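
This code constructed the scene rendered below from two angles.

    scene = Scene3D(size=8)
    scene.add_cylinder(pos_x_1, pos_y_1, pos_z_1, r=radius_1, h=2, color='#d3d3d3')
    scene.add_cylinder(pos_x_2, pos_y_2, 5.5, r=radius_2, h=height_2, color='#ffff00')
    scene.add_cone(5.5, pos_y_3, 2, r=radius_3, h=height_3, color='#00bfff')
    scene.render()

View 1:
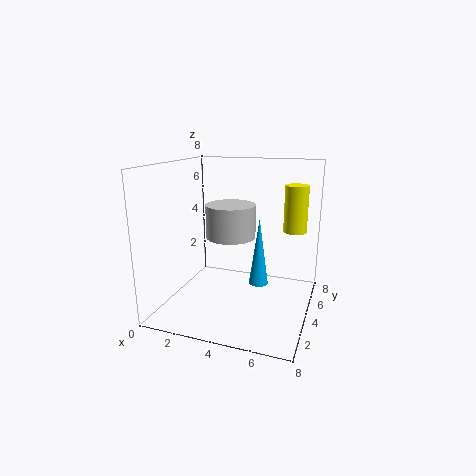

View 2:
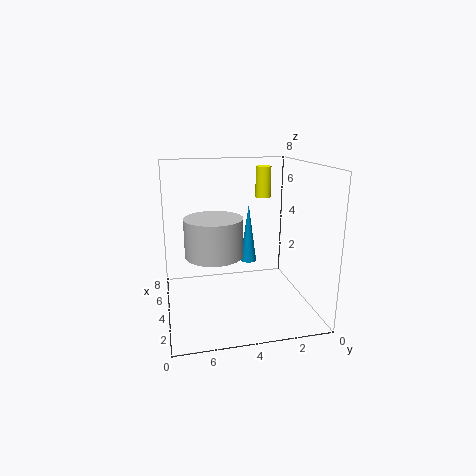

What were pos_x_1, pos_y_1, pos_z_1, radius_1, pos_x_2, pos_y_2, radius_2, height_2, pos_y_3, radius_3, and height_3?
pos_x_1 = 3; pos_y_1 = 5.5; pos_z_1 = 3.5; radius_1 = 1.5; pos_x_2 = 7.5; pos_y_2 = 1.5; radius_2 = 0.5; height_2 = 2; pos_y_3 = 3; radius_3 = 0.5; height_3 = 3.5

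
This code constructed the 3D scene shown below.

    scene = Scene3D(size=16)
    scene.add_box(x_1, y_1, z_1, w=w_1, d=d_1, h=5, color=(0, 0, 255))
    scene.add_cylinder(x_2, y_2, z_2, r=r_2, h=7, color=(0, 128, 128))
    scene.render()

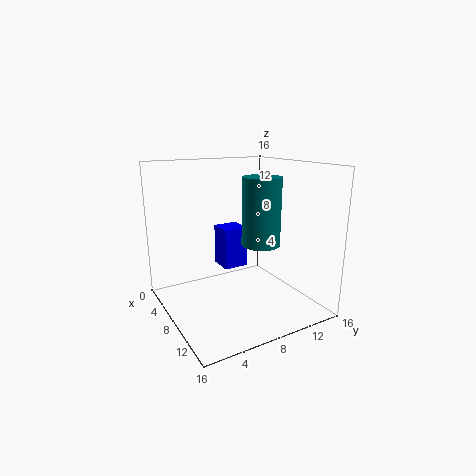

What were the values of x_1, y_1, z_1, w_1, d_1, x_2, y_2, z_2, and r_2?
x_1 = 2, y_1 = 8, z_1 = 3, w_1 = 3, d_1 = 3, x_2 = 11, y_2 = 9, z_2 = 8, r_2 = 2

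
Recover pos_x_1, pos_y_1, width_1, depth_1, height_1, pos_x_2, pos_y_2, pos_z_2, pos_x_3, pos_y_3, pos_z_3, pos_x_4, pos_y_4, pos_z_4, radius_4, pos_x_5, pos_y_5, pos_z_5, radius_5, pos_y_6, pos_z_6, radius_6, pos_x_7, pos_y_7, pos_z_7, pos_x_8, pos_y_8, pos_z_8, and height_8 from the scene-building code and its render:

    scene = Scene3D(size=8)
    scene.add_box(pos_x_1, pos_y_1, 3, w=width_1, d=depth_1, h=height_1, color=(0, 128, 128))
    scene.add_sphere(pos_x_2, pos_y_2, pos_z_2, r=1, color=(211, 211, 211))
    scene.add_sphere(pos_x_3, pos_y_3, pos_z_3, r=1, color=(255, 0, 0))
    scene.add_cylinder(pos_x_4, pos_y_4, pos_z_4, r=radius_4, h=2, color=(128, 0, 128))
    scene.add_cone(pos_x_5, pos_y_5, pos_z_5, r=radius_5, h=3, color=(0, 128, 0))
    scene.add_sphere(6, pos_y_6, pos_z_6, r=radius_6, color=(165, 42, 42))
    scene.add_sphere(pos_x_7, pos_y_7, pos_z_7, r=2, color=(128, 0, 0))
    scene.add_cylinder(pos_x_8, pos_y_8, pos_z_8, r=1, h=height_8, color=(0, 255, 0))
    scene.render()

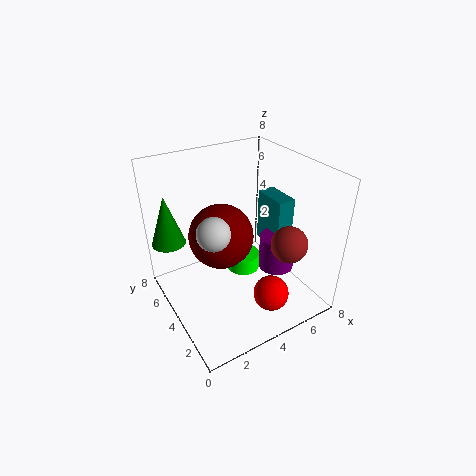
pos_x_1 = 6; pos_y_1 = 3; width_1 = 1; depth_1 = 2; height_1 = 3; pos_x_2 = 3; pos_y_2 = 5; pos_z_2 = 4; pos_x_3 = 5; pos_y_3 = 2; pos_z_3 = 1; pos_x_4 = 6; pos_y_4 = 3; pos_z_4 = 2; radius_4 = 1; pos_x_5 = 1; pos_y_5 = 7; pos_z_5 = 3; radius_5 = 1; pos_y_6 = 2; pos_z_6 = 4; radius_6 = 1; pos_x_7 = 4; pos_y_7 = 6; pos_z_7 = 3; pos_x_8 = 5; pos_y_8 = 5; pos_z_8 = 1; height_8 = 1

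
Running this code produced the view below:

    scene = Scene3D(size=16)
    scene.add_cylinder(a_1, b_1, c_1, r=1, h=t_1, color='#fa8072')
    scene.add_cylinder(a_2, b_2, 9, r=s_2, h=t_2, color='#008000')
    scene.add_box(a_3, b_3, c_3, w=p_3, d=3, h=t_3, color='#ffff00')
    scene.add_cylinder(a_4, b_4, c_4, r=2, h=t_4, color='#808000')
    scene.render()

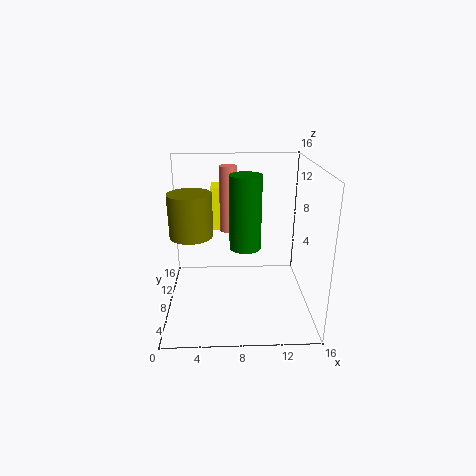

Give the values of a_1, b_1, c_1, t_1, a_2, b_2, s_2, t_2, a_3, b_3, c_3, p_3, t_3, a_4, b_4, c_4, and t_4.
a_1 = 7
b_1 = 10.5
c_1 = 8
t_1 = 7.5
a_2 = 8.5
b_2 = 3.5
s_2 = 1.5
t_2 = 7
a_3 = 5
b_3 = 10.5
c_3 = 8
p_3 = 2.5
t_3 = 5
a_4 = 3.5
b_4 = 3
c_4 = 10.5
t_4 = 4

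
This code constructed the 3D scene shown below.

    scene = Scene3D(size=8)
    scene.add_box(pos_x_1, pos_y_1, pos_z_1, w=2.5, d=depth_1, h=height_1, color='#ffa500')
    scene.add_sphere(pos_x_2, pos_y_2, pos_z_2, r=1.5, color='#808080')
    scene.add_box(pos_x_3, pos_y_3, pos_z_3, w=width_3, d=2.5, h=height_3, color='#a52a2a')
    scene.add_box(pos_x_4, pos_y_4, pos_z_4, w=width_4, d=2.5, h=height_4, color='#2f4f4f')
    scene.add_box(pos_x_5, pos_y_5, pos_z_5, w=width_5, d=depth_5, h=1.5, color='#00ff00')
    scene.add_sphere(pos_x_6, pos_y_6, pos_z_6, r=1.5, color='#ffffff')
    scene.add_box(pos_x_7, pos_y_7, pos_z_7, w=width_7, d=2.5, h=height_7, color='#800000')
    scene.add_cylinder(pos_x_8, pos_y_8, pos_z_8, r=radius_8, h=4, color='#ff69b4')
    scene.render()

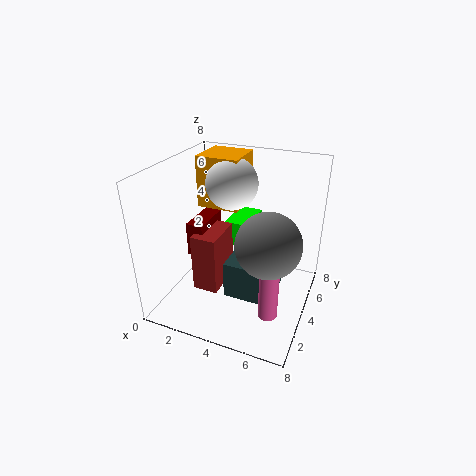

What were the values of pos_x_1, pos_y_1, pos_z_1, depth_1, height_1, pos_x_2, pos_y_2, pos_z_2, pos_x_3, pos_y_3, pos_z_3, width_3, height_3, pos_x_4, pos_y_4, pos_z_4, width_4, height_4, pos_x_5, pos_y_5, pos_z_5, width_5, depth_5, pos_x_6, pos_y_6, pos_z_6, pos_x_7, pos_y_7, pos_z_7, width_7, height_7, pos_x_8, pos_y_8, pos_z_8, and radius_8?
pos_x_1 = 1
pos_y_1 = 5
pos_z_1 = 5
depth_1 = 2.5
height_1 = 3
pos_x_2 = 6.5
pos_y_2 = 1.5
pos_z_2 = 5.5
pos_x_3 = 1.5
pos_y_3 = 3
pos_z_3 = 0.5
width_3 = 1.5
height_3 = 3.5
pos_x_4 = 4
pos_y_4 = 2
pos_z_4 = 1.5
width_4 = 2.5
height_4 = 2
pos_x_5 = 2.5
pos_y_5 = 5.5
pos_z_5 = 2.5
width_5 = 1.5
depth_5 = 2.5
pos_x_6 = 3
pos_y_6 = 5.5
pos_z_6 = 6.5
pos_x_7 = 1
pos_y_7 = 3.5
pos_z_7 = 2.5
width_7 = 1
height_7 = 2
pos_x_8 = 6.5
pos_y_8 = 2
pos_z_8 = 1
radius_8 = 0.5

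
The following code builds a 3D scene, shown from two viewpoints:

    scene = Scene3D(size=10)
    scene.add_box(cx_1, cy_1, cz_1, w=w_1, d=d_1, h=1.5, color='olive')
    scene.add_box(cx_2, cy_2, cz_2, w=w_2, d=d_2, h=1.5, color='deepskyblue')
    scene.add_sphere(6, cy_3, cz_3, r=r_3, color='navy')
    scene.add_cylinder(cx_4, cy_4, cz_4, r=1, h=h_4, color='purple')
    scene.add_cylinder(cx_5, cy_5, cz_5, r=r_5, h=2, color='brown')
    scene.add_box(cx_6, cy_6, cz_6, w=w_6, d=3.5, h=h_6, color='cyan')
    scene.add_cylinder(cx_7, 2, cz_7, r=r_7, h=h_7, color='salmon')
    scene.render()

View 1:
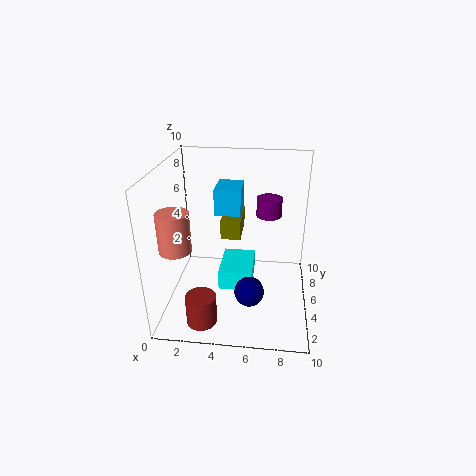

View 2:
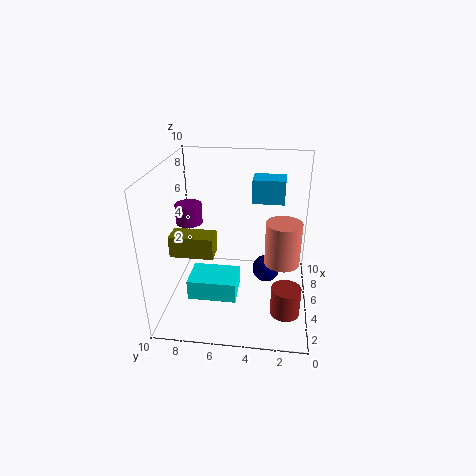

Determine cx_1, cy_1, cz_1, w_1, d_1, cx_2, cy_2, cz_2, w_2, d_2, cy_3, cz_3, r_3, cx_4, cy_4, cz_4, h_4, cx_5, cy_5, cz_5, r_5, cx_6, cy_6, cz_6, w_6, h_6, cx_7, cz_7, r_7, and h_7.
cx_1 = 3.5
cy_1 = 6.5
cz_1 = 4
w_1 = 1.5
d_1 = 3
cx_2 = 4
cy_2 = 2
cz_2 = 8
w_2 = 1.5
d_2 = 2
cy_3 = 3
cz_3 = 2
r_3 = 1
cx_4 = 7
cy_4 = 9
cz_4 = 5
h_4 = 1.5
cx_5 = 3
cy_5 = 1.5
cz_5 = 0.5
r_5 = 1
cx_6 = 3.5
cy_6 = 5
cz_6 = 0.5
w_6 = 2.5
h_6 = 1.5
cx_7 = 1.5
cz_7 = 5.5
r_7 = 1
h_7 = 2.5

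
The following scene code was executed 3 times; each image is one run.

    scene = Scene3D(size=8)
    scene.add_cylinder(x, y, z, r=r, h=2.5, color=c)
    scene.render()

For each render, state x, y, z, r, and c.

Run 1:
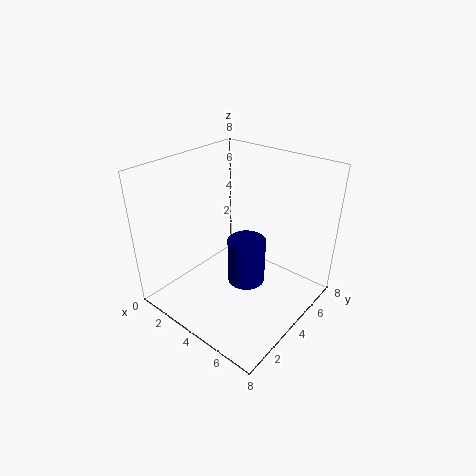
x = 5, y = 3.5, z = 2, r = 1, c = 'navy'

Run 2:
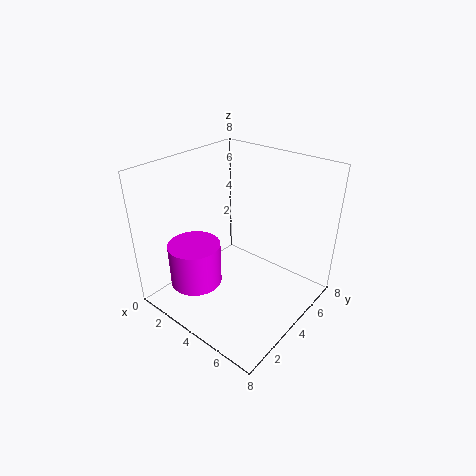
x = 2, y = 2.5, z = 1, r = 1.5, c = 'magenta'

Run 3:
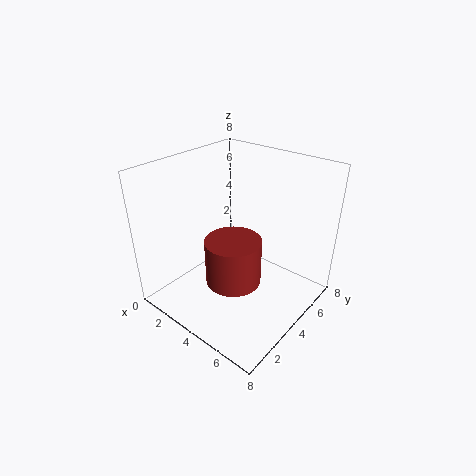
x = 4.5, y = 3, z = 2, r = 1.5, c = 'brown'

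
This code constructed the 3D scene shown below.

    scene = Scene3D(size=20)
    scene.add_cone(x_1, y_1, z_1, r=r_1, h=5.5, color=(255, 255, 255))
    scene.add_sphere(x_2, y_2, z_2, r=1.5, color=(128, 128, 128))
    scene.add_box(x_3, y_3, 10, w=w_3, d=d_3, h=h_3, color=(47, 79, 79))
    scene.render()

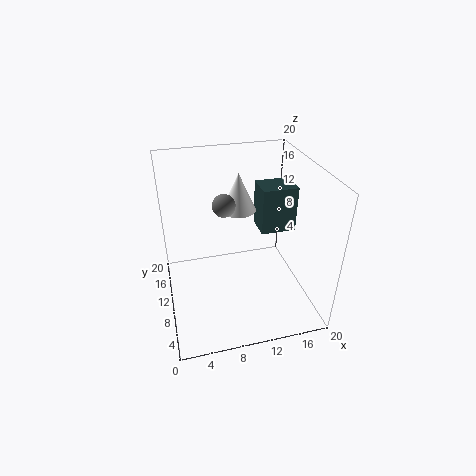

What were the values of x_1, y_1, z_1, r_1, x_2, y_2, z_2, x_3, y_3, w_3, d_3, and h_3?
x_1 = 11
y_1 = 13.5
z_1 = 12.5
r_1 = 2.5
x_2 = 8
y_2 = 9.5
z_2 = 15.5
x_3 = 13.5
y_3 = 10
w_3 = 5
d_3 = 4
h_3 = 6.5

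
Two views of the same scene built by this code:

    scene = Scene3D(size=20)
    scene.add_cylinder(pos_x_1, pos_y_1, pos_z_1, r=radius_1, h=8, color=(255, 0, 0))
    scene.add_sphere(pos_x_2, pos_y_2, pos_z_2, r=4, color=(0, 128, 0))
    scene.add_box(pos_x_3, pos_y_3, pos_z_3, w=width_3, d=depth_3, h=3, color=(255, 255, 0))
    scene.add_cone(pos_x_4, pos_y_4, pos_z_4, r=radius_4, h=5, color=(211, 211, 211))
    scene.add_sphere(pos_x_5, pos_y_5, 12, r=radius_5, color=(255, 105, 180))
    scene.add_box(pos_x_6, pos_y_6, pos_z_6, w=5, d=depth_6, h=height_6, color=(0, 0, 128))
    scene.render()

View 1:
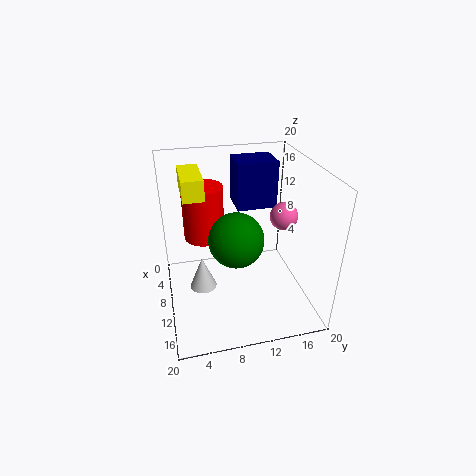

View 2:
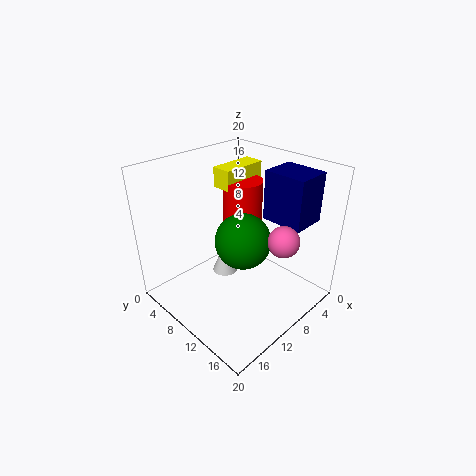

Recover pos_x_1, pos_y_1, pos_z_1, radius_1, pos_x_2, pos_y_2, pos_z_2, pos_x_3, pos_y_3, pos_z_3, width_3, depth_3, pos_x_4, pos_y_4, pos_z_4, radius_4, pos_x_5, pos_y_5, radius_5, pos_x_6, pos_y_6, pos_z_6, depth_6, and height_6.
pos_x_1 = 5, pos_y_1 = 6, pos_z_1 = 8, radius_1 = 3, pos_x_2 = 9, pos_y_2 = 10, pos_z_2 = 9, pos_x_3 = 1, pos_y_3 = 3, pos_z_3 = 15, width_3 = 7, depth_3 = 3, pos_x_4 = 8, pos_y_4 = 5, pos_z_4 = 1, radius_4 = 2, pos_x_5 = 9, pos_y_5 = 17, radius_5 = 2, pos_x_6 = 1, pos_y_6 = 11, pos_z_6 = 12, depth_6 = 6, height_6 = 7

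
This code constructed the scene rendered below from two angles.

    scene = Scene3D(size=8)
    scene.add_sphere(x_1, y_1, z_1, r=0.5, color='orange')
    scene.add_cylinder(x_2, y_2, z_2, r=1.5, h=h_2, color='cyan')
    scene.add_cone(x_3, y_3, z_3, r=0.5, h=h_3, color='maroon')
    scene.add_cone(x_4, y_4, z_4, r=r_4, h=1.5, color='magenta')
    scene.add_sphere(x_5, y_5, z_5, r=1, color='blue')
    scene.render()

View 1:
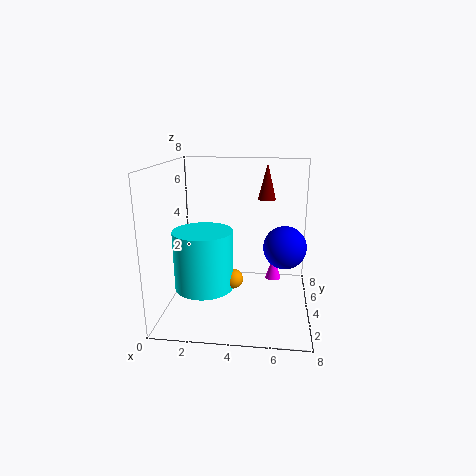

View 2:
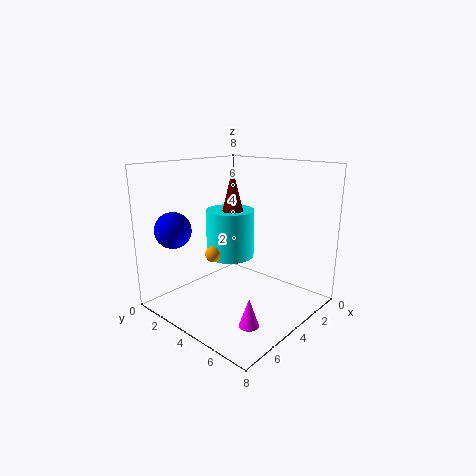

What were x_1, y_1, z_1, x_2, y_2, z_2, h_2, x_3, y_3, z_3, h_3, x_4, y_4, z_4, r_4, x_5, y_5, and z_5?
x_1 = 4; y_1 = 2; z_1 = 2.5; x_2 = 2.5; y_2 = 2; z_2 = 2; h_2 = 3; x_3 = 5.5; y_3 = 5; z_3 = 6; h_3 = 2; x_4 = 6; y_4 = 6.5; z_4 = 0.5; r_4 = 0.5; x_5 = 6.5; y_5 = 1.5; z_5 = 4.5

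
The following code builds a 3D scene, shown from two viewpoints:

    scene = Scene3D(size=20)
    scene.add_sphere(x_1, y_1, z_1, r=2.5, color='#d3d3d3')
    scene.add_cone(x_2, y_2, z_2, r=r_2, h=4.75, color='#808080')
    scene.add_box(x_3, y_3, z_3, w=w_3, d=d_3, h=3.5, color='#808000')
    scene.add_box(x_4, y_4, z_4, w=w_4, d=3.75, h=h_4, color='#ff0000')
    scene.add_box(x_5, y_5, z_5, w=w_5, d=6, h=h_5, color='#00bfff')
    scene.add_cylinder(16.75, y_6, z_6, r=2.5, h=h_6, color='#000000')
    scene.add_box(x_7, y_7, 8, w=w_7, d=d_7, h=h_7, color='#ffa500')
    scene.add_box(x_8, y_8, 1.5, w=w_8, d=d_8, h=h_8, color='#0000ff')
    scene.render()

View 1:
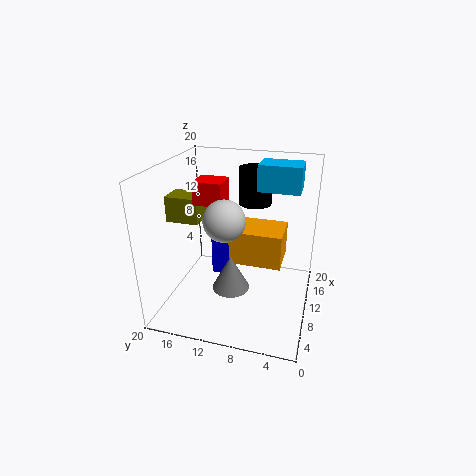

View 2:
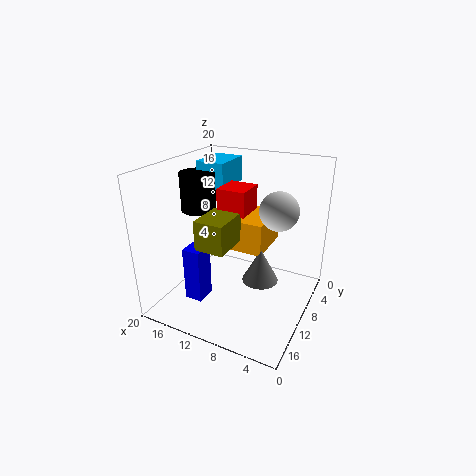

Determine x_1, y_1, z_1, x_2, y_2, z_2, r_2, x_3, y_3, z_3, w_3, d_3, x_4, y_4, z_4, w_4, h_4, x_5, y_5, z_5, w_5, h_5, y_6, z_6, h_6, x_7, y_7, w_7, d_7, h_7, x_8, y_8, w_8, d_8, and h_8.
x_1 = 4.25
y_1 = 10
z_1 = 15
x_2 = 6.5
y_2 = 10
z_2 = 4.25
r_2 = 2.5
x_3 = 7.25
y_3 = 14.75
z_3 = 12.5
w_3 = 3.5
d_3 = 4.5
x_4 = 6.75
y_4 = 11.25
z_4 = 15.5
w_4 = 3.5
h_4 = 3
x_5 = 13.25
y_5 = 2.25
z_5 = 15.75
w_5 = 4.25
h_5 = 3.75
y_6 = 9.25
z_6 = 12.75
h_6 = 5.5
x_7 = 6.5
y_7 = 3.5
w_7 = 5.25
d_7 = 6.75
h_7 = 4.5
x_8 = 13.25
y_8 = 12.25
w_8 = 2.5
d_8 = 3
h_8 = 7.75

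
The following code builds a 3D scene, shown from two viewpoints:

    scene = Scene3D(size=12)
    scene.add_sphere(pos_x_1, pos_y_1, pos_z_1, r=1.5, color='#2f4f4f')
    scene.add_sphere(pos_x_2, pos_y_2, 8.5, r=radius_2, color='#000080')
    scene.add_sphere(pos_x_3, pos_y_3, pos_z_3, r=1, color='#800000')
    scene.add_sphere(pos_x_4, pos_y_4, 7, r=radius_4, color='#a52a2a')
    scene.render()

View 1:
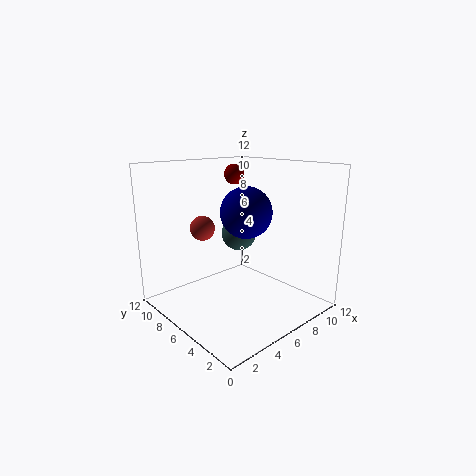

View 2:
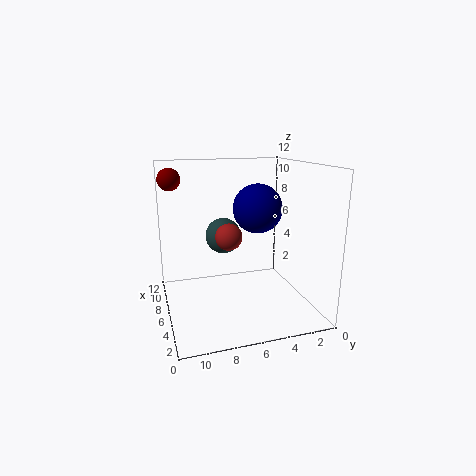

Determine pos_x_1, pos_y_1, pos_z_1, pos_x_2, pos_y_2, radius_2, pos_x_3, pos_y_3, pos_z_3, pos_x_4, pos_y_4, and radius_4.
pos_x_1 = 7, pos_y_1 = 7, pos_z_1 = 6, pos_x_2 = 5.5, pos_y_2 = 4.5, radius_2 = 2, pos_x_3 = 10, pos_y_3 = 11, pos_z_3 = 10.5, pos_x_4 = 3.5, pos_y_4 = 7.5, radius_4 = 1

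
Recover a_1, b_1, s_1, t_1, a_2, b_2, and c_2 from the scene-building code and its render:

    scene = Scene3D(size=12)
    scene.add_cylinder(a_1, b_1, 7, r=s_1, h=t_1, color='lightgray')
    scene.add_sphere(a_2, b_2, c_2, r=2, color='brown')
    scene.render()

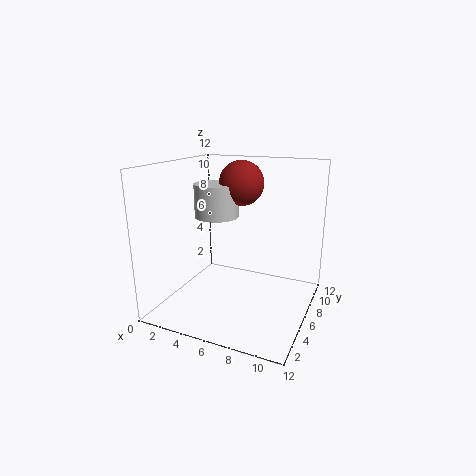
a_1 = 3; b_1 = 8; s_1 = 2; t_1 = 3; a_2 = 5; b_2 = 9; c_2 = 10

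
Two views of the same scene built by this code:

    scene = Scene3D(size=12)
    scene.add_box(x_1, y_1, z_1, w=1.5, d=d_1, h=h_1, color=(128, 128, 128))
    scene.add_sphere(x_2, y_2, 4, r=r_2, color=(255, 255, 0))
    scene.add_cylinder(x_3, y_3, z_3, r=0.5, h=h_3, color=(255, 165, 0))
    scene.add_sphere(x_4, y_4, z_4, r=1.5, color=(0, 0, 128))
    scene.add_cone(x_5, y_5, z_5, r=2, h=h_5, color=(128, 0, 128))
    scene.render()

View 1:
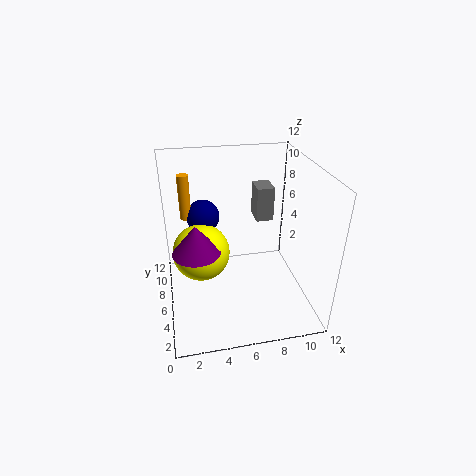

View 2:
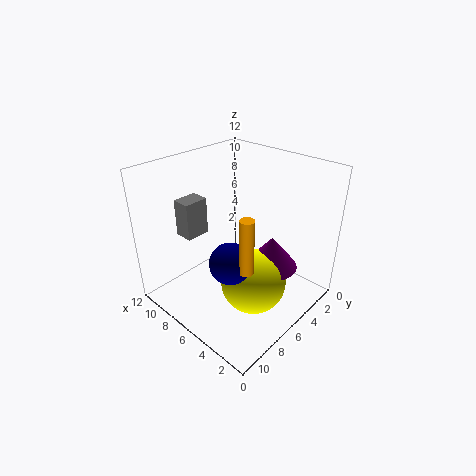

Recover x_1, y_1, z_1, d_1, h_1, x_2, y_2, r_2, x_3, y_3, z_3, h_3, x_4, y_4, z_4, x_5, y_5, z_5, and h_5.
x_1 = 8, y_1 = 7.5, z_1 = 6.5, d_1 = 2, h_1 = 3, x_2 = 3, y_2 = 7.5, r_2 = 2.5, x_3 = 2, y_3 = 9.5, z_3 = 6.5, h_3 = 4, x_4 = 3.5, y_4 = 9.5, z_4 = 6.5, x_5 = 2.5, y_5 = 6, z_5 = 5, h_5 = 2.5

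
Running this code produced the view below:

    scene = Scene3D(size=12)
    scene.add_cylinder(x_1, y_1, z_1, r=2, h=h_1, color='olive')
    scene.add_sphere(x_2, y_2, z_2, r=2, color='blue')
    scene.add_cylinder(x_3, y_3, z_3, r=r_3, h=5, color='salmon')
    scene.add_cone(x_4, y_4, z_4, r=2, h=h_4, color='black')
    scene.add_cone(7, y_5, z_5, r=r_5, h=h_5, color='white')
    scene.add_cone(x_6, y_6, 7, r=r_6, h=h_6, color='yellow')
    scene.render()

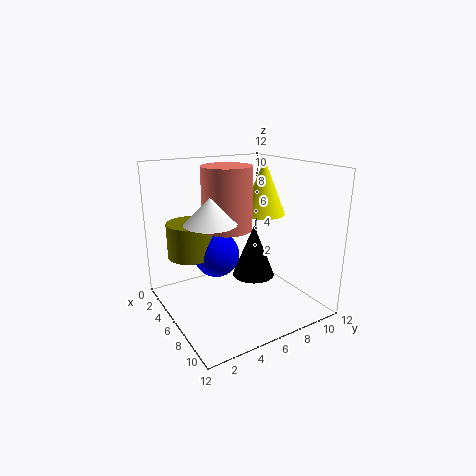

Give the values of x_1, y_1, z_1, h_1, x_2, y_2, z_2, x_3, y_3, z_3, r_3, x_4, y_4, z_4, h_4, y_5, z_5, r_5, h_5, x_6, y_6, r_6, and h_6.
x_1 = 3, y_1 = 3, z_1 = 4, h_1 = 3, x_2 = 4, y_2 = 5, z_2 = 4, x_3 = 6, y_3 = 5, z_3 = 7, r_3 = 2, x_4 = 4, y_4 = 9, z_4 = 1, h_4 = 5, y_5 = 3, z_5 = 8, r_5 = 2, h_5 = 2, x_6 = 4, y_6 = 10, r_6 = 2, h_6 = 5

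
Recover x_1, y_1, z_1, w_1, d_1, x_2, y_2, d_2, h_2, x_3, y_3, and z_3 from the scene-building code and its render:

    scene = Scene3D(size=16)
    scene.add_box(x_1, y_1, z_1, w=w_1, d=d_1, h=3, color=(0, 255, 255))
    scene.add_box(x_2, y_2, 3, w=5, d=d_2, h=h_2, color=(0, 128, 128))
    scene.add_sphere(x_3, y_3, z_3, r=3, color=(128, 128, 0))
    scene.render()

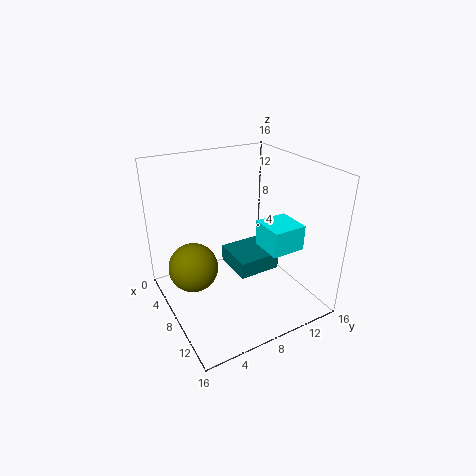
x_1 = 7; y_1 = 11; z_1 = 6; w_1 = 4; d_1 = 4; x_2 = 4; y_2 = 8; d_2 = 5; h_2 = 2; x_3 = 4; y_3 = 4; z_3 = 3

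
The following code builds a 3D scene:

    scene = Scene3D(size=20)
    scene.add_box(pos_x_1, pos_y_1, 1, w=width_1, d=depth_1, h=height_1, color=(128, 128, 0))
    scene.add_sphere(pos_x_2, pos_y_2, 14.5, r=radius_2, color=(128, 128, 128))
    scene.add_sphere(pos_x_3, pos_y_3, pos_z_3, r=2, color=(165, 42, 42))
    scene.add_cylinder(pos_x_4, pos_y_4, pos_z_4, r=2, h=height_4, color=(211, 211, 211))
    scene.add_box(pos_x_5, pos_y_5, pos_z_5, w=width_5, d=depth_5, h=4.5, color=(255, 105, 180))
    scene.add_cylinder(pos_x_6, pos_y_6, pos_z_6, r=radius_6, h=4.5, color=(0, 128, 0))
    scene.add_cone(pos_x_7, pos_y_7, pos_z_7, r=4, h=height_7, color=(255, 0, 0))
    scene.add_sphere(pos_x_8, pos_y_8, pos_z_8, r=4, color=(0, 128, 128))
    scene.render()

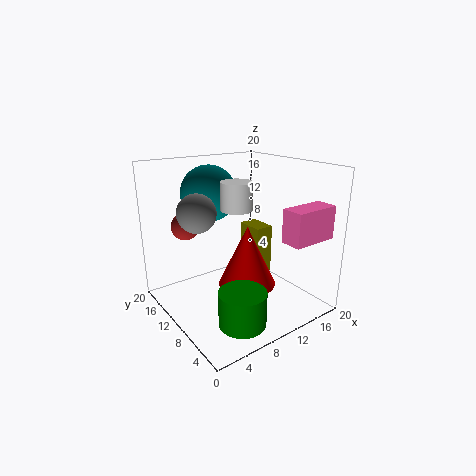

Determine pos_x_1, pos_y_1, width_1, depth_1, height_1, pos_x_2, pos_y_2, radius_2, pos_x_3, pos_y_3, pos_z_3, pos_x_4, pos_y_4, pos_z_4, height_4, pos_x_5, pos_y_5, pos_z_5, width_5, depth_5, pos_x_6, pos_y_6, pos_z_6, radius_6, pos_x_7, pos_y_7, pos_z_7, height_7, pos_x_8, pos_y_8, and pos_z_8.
pos_x_1 = 16, pos_y_1 = 13, width_1 = 3, depth_1 = 4.5, height_1 = 8, pos_x_2 = 4, pos_y_2 = 10.5, radius_2 = 2.5, pos_x_3 = 5, pos_y_3 = 16, pos_z_3 = 11, pos_x_4 = 8, pos_y_4 = 7.5, pos_z_4 = 15, height_4 = 3.5, pos_x_5 = 13, pos_y_5 = 1.5, pos_z_5 = 10.5, width_5 = 6.5, depth_5 = 3, pos_x_6 = 6, pos_y_6 = 3.5, pos_z_6 = 1.5, radius_6 = 3, pos_x_7 = 10.5, pos_y_7 = 8.5, pos_z_7 = 3.5, height_7 = 8.5, pos_x_8 = 8.5, pos_y_8 = 15, pos_z_8 = 15.5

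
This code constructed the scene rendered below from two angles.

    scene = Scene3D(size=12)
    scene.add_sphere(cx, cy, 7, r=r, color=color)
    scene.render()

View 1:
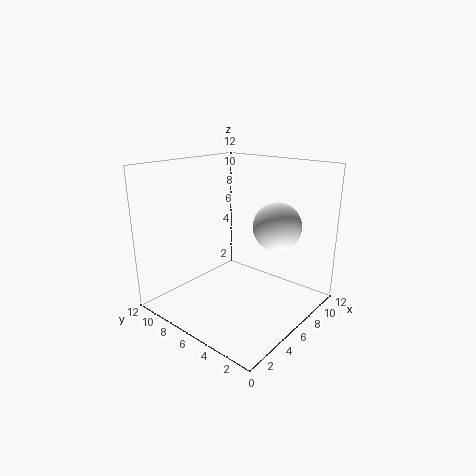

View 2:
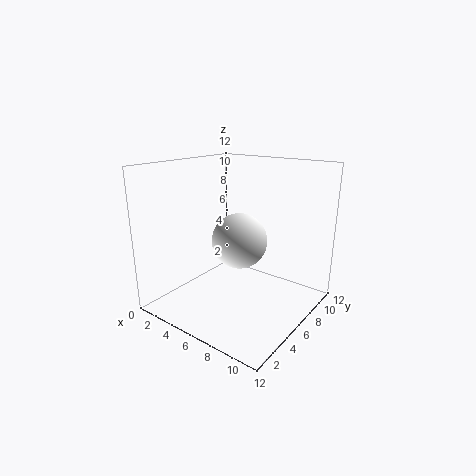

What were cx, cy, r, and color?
cx = 8
cy = 3.5
r = 2
color = 'white'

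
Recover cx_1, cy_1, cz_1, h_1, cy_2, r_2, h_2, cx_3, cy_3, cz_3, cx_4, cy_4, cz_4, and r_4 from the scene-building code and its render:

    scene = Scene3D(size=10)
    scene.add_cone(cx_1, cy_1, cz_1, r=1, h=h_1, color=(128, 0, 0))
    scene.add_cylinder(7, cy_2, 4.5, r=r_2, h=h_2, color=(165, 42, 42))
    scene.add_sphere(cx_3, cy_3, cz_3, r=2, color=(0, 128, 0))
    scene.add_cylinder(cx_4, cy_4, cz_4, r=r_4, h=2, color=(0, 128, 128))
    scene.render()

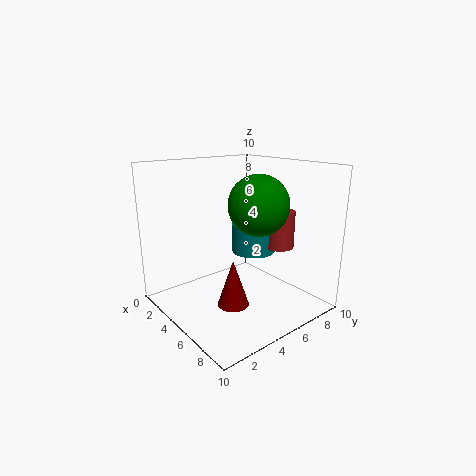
cx_1 = 7; cy_1 = 3; cz_1 = 1.5; h_1 = 3; cy_2 = 7; r_2 = 1; h_2 = 2.5; cx_3 = 6.5; cy_3 = 5.5; cz_3 = 7.5; cx_4 = 5.5; cy_4 = 6; cz_4 = 4; r_4 = 1.5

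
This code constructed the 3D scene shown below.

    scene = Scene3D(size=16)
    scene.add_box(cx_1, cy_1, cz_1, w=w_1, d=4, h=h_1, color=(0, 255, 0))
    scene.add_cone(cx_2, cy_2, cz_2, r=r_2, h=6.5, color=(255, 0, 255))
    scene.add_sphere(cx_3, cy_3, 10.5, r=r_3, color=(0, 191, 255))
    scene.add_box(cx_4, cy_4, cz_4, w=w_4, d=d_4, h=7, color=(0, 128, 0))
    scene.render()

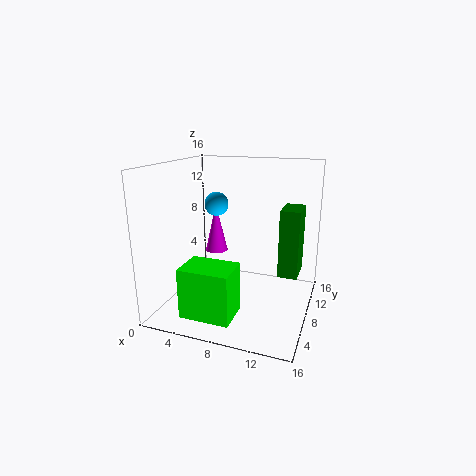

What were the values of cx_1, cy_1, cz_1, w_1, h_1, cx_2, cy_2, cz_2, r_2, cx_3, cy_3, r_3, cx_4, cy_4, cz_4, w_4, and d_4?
cx_1 = 3.5; cy_1 = 2; cz_1 = 0.5; w_1 = 5.5; h_1 = 5.5; cx_2 = 2.5; cy_2 = 14.5; cz_2 = 3.5; r_2 = 1.5; cx_3 = 3.5; cy_3 = 12.5; r_3 = 1.5; cx_4 = 13; cy_4 = 6; cz_4 = 5; w_4 = 2; d_4 = 3.5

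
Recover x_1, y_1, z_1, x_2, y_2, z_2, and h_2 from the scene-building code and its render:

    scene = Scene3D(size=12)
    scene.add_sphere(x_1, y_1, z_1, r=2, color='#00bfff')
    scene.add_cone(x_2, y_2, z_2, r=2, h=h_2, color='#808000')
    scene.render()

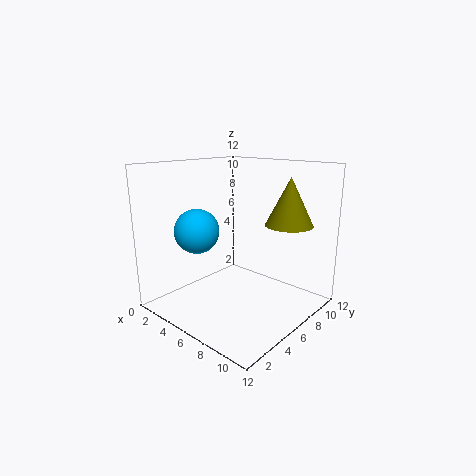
x_1 = 2
y_1 = 5
z_1 = 6
x_2 = 9
y_2 = 9
z_2 = 7
h_2 = 4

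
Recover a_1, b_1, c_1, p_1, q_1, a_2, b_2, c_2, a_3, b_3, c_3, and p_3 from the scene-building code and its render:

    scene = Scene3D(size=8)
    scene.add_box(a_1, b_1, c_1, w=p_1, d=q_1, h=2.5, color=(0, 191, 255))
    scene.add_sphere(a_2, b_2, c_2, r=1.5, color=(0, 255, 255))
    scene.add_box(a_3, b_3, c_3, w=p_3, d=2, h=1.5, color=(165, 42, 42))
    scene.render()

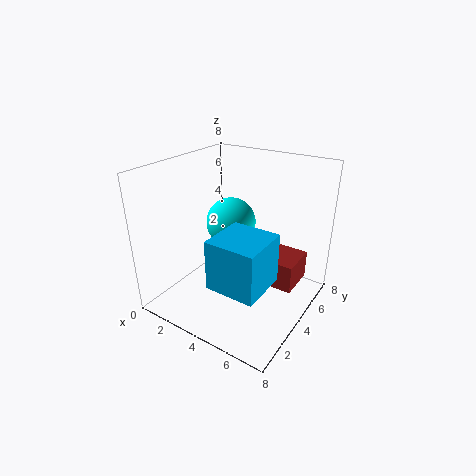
a_1 = 4.5, b_1 = 0.5, c_1 = 3, p_1 = 2.5, q_1 = 2.5, a_2 = 2.5, b_2 = 5.5, c_2 = 4, a_3 = 5.5, b_3 = 3.5, c_3 = 2, p_3 = 2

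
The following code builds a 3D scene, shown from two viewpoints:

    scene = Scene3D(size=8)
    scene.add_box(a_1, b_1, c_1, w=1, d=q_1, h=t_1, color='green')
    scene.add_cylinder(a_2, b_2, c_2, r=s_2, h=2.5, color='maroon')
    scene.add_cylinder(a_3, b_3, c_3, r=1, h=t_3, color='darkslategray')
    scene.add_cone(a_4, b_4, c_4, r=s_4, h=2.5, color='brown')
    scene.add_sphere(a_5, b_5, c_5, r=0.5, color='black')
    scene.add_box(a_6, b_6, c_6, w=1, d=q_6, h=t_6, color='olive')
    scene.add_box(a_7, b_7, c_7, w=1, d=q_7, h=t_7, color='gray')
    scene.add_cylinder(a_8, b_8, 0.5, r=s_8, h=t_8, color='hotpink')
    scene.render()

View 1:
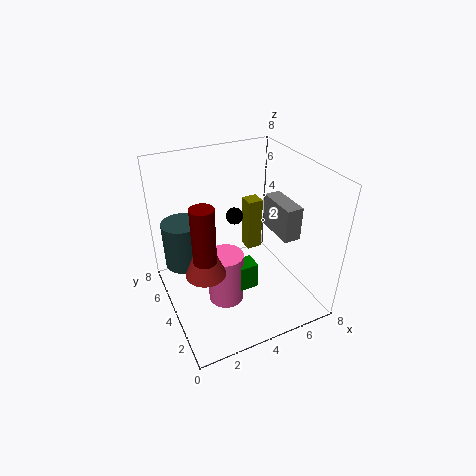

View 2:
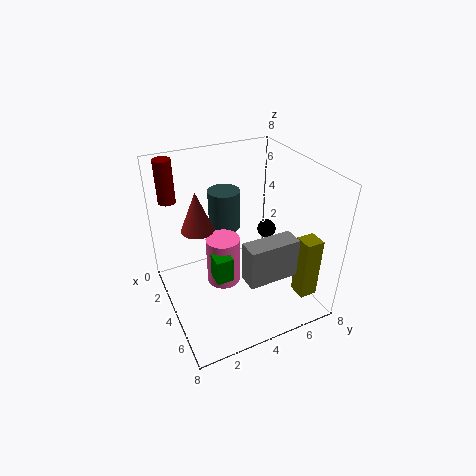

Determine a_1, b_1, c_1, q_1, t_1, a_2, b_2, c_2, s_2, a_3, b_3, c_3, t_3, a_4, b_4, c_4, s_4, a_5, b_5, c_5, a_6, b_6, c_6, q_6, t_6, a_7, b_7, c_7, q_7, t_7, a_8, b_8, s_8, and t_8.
a_1 = 3.5, b_1 = 2.5, c_1 = 1.5, q_1 = 1, t_1 = 1.5, a_2 = 1, b_2 = 1, c_2 = 5.5, s_2 = 0.5, a_3 = 1, b_3 = 4.5, c_3 = 3, t_3 = 2.5, a_4 = 1.5, b_4 = 2.5, c_4 = 3.5, s_4 = 1, a_5 = 4.5, b_5 = 5.5, c_5 = 4.5, a_6 = 6, b_6 = 6.5, c_6 = 1, q_6 = 1, t_6 = 3.5, a_7 = 6.5, b_7 = 3, c_7 = 3.5, q_7 = 2.5, t_7 = 2, a_8 = 3, b_8 = 3.5, s_8 = 1, t_8 = 3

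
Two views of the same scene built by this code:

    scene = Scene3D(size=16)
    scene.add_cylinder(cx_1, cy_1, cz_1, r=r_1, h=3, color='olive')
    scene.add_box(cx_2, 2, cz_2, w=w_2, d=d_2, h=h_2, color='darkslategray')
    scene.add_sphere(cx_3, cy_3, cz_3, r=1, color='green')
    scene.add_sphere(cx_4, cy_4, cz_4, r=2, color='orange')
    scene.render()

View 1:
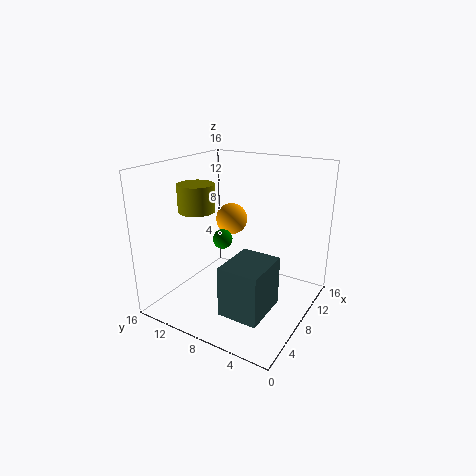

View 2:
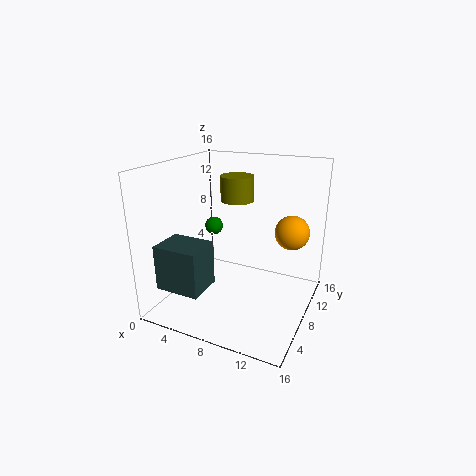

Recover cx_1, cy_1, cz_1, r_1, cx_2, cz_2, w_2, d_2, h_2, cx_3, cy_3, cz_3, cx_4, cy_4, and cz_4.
cx_1 = 6; cy_1 = 12; cz_1 = 11; r_1 = 2; cx_2 = 1; cz_2 = 3; w_2 = 5; d_2 = 4; h_2 = 5; cx_3 = 5; cy_3 = 8; cz_3 = 9; cx_4 = 13; cy_4 = 12; cz_4 = 8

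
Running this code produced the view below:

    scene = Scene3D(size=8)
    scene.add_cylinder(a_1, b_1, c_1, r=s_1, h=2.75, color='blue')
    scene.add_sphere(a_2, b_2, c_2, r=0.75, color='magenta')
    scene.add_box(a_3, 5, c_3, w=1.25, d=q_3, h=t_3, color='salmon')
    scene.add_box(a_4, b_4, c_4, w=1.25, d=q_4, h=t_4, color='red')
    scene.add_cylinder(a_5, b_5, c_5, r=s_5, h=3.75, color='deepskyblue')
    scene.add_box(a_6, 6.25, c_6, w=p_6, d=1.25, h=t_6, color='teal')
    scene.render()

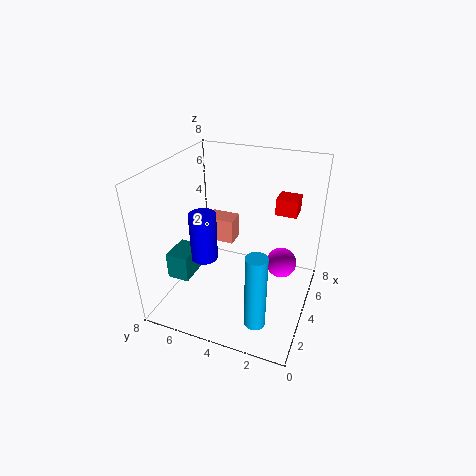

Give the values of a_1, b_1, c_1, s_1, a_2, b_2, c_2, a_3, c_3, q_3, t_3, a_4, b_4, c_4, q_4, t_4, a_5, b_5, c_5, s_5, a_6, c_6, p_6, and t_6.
a_1 = 3.25, b_1 = 5.75, c_1 = 2.75, s_1 = 0.75, a_2 = 3, b_2 = 1.25, c_2 = 3.75, a_3 = 5.5, c_3 = 2.5, q_3 = 1.75, t_3 = 1.5, a_4 = 6, b_4 = 1.25, c_4 = 4.75, q_4 = 1.25, t_4 = 1, a_5 = 0.5, b_5 = 1.75, c_5 = 1.75, s_5 = 0.5, a_6 = 2, c_6 = 1.75, p_6 = 1.75, t_6 = 1.5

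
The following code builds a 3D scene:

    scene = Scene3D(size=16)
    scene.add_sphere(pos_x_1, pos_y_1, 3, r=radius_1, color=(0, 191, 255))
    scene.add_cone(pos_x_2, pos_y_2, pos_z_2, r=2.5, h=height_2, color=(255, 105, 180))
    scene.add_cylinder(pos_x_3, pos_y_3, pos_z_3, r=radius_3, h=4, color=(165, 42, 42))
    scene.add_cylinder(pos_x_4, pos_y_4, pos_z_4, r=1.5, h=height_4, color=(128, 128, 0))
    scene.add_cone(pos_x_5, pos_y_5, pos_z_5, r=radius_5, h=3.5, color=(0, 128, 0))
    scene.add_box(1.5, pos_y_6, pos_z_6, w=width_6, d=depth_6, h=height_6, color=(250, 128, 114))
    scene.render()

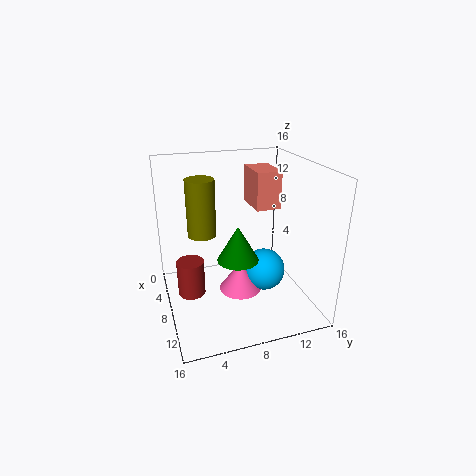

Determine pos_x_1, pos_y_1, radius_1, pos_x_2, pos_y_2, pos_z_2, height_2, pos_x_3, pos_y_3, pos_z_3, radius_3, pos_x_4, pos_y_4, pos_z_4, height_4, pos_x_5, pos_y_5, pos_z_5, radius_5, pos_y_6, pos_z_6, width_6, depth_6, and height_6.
pos_x_1 = 7.5; pos_y_1 = 11.5; radius_1 = 2.5; pos_x_2 = 7.5; pos_y_2 = 8.5; pos_z_2 = 1; height_2 = 3.5; pos_x_3 = 8; pos_y_3 = 2.5; pos_z_3 = 2; radius_3 = 1.5; pos_x_4 = 8; pos_y_4 = 4; pos_z_4 = 9; height_4 = 6; pos_x_5 = 12.5; pos_y_5 = 6.5; pos_z_5 = 8; radius_5 = 2; pos_y_6 = 11; pos_z_6 = 10; width_6 = 4.5; depth_6 = 3; height_6 = 4.5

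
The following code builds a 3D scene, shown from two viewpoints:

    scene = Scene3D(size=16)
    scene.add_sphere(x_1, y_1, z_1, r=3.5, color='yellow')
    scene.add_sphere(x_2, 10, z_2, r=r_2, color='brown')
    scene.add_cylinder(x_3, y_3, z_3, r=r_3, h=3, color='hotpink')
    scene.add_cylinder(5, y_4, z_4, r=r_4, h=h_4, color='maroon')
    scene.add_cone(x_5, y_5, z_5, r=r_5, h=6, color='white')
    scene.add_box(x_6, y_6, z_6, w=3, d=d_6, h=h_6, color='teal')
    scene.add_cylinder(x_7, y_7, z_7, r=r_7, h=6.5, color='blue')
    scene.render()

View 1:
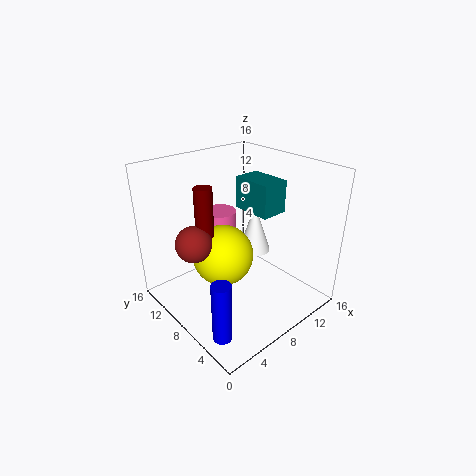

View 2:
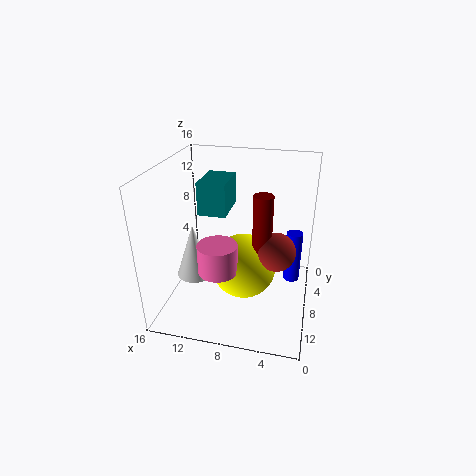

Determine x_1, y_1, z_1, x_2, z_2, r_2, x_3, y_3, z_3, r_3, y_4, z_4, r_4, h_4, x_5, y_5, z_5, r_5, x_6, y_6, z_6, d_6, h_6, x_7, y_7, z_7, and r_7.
x_1 = 7
y_1 = 9.5
z_1 = 5.5
x_2 = 3.5
z_2 = 8
r_2 = 2
x_3 = 9
y_3 = 12.5
z_3 = 6.5
r_3 = 2
y_4 = 10
z_4 = 7.5
r_4 = 1
h_4 = 6.5
x_5 = 12.5
y_5 = 10
z_5 = 4
r_5 = 2
x_6 = 9
y_6 = 5
z_6 = 11
d_6 = 4.5
h_6 = 3.5
x_7 = 2
y_7 = 3.5
z_7 = 0.5
r_7 = 1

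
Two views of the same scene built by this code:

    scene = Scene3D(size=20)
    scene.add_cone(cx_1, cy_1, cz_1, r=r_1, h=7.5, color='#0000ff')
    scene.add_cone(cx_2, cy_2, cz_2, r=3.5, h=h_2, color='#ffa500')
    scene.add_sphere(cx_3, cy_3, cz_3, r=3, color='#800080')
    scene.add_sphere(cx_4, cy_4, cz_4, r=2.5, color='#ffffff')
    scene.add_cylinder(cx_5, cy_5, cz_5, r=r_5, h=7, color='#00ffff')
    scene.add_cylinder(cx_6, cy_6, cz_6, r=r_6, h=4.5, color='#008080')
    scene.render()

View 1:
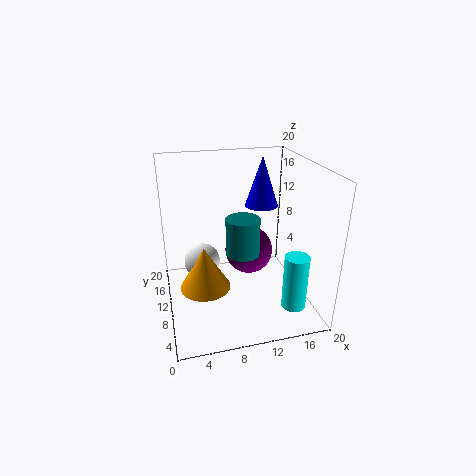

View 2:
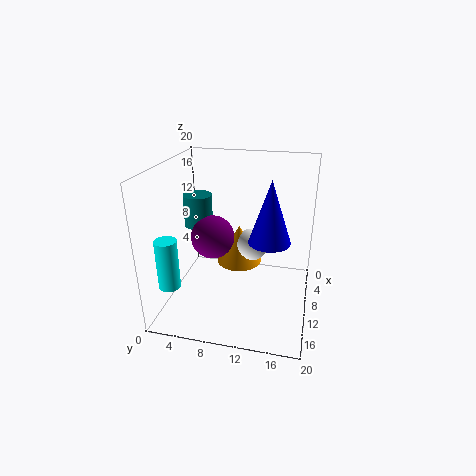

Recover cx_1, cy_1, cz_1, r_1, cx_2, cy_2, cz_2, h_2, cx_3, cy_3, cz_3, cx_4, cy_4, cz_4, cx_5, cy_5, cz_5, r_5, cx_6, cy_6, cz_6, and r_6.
cx_1 = 15
cy_1 = 15
cz_1 = 12.5
r_1 = 2.5
cx_2 = 5
cy_2 = 9
cz_2 = 3.5
h_2 = 6
cx_3 = 10.5
cy_3 = 6.5
cz_3 = 10
cx_4 = 5
cy_4 = 11
cz_4 = 6.5
cx_5 = 15
cy_5 = 1.5
cz_5 = 4
r_5 = 1.5
cx_6 = 9
cy_6 = 4
cz_6 = 11
r_6 = 2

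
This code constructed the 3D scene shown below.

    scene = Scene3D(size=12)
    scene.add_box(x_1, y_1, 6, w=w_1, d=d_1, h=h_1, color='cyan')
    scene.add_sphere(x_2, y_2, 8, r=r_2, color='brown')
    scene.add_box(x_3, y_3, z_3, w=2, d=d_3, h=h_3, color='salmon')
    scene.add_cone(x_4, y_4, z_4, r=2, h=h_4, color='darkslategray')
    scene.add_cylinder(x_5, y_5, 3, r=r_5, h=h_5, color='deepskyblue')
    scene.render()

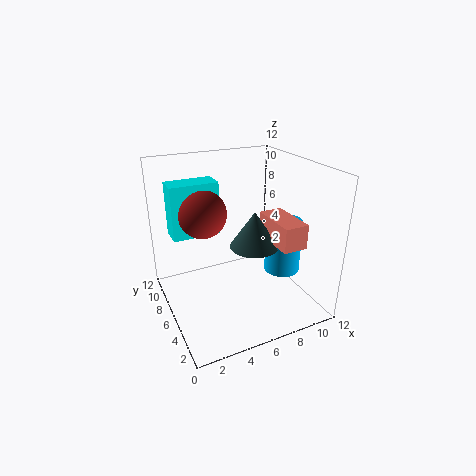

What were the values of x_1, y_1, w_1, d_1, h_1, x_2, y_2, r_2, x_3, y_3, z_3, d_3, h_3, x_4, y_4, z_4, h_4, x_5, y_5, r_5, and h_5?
x_1 = 1, y_1 = 7.5, w_1 = 4, d_1 = 2, h_1 = 4.5, x_2 = 3.5, y_2 = 7.5, r_2 = 2, x_3 = 8, y_3 = 2, z_3 = 6, d_3 = 4, h_3 = 2, x_4 = 7, y_4 = 5, z_4 = 5.5, h_4 = 3, x_5 = 9.5, y_5 = 4.5, r_5 = 1.5, h_5 = 4.5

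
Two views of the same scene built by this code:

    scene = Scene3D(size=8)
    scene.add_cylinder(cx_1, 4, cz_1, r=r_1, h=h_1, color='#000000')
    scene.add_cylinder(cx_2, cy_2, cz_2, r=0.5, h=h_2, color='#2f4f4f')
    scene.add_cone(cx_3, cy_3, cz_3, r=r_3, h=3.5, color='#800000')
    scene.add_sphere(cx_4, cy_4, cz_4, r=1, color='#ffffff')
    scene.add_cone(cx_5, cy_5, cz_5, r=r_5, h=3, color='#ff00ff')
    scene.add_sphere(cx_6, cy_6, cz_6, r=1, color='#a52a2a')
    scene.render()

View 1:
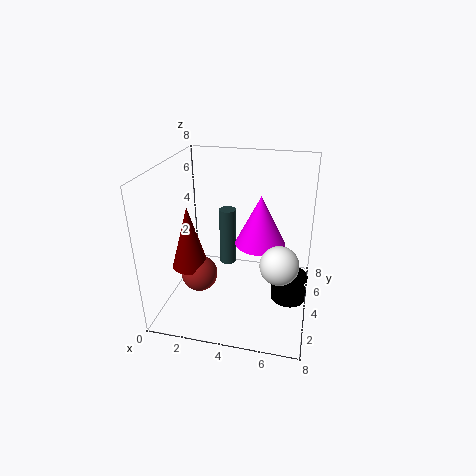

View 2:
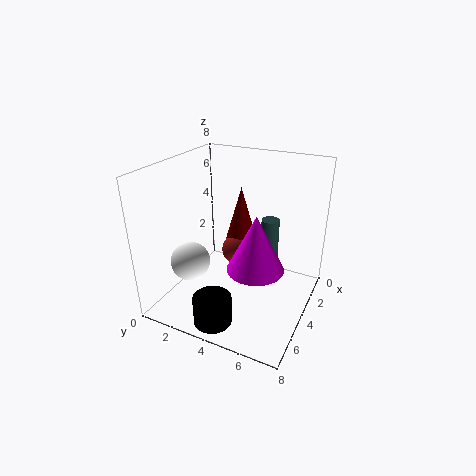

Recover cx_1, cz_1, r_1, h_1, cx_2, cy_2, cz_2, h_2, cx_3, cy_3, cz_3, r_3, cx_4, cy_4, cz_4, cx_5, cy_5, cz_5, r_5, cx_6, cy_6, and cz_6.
cx_1 = 7, cz_1 = 0.5, r_1 = 1, h_1 = 1.5, cx_2 = 3, cy_2 = 5.5, cz_2 = 1.5, h_2 = 3.5, cx_3 = 1.5, cy_3 = 3, cz_3 = 2.5, r_3 = 1, cx_4 = 6.5, cy_4 = 2.5, cz_4 = 3.5, cx_5 = 5, cy_5 = 5.5, cz_5 = 3, r_5 = 1.5, cx_6 = 2, cy_6 = 3, cz_6 = 2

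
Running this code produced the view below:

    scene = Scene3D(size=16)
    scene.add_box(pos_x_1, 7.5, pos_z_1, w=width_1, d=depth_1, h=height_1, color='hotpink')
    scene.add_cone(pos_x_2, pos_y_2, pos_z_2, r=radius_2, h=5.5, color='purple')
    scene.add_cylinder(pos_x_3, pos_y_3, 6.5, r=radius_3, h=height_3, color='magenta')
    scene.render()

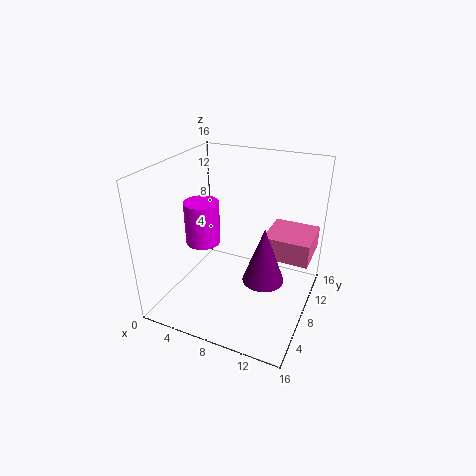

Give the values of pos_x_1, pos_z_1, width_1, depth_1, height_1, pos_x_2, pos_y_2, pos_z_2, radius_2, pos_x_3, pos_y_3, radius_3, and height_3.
pos_x_1 = 11
pos_z_1 = 6.5
width_1 = 5
depth_1 = 5
height_1 = 2.5
pos_x_2 = 12.5
pos_y_2 = 4
pos_z_2 = 6.5
radius_2 = 2
pos_x_3 = 3.5
pos_y_3 = 8
radius_3 = 2
height_3 = 5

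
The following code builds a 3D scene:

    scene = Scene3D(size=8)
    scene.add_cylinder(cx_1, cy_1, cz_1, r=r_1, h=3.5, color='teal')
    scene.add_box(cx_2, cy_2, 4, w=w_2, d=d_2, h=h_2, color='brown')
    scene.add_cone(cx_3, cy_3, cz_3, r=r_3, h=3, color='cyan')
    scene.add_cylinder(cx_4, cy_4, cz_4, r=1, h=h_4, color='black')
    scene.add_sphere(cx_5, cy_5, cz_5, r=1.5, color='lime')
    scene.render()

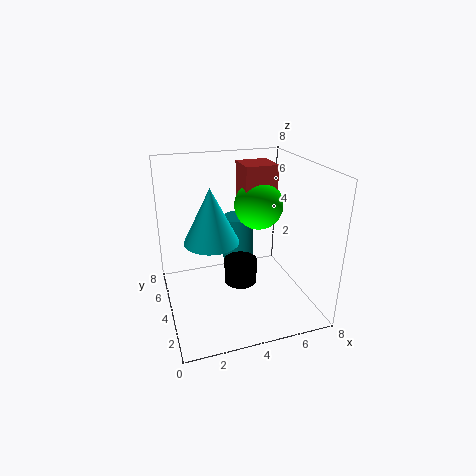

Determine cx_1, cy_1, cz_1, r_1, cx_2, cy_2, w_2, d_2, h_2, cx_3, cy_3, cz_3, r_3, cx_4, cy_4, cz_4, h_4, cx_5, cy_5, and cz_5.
cx_1 = 5
cy_1 = 7
cz_1 = 0.5
r_1 = 1
cx_2 = 5
cy_2 = 5.5
w_2 = 2
d_2 = 2
h_2 = 3.5
cx_3 = 2.5
cy_3 = 4
cz_3 = 4
r_3 = 1.5
cx_4 = 4.5
cy_4 = 5
cz_4 = 0.5
h_4 = 1.5
cx_5 = 6
cy_5 = 6
cz_5 = 5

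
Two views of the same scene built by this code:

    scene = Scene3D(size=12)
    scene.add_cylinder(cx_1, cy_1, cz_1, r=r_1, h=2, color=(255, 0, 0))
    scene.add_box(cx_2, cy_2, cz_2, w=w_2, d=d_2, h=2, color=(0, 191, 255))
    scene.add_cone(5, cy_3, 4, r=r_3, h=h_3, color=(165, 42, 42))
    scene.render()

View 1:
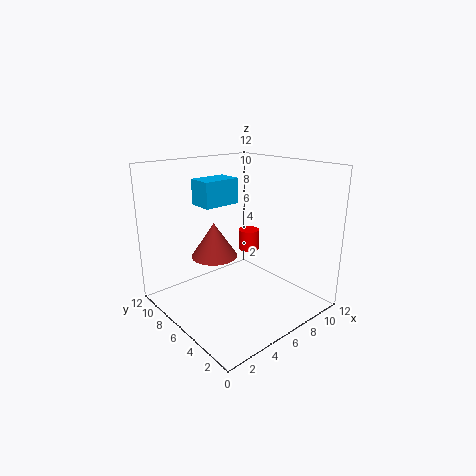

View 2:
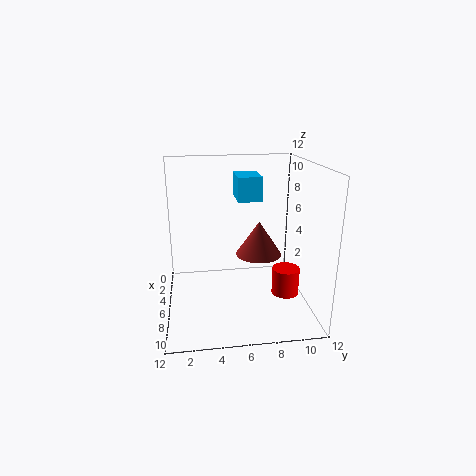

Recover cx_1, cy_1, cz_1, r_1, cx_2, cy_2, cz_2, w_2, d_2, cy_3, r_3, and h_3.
cx_1 = 10; cy_1 = 9; cz_1 = 3; r_1 = 1; cx_2 = 3; cy_2 = 6; cz_2 = 9; w_2 = 3; d_2 = 2; cy_3 = 8; r_3 = 2; h_3 = 3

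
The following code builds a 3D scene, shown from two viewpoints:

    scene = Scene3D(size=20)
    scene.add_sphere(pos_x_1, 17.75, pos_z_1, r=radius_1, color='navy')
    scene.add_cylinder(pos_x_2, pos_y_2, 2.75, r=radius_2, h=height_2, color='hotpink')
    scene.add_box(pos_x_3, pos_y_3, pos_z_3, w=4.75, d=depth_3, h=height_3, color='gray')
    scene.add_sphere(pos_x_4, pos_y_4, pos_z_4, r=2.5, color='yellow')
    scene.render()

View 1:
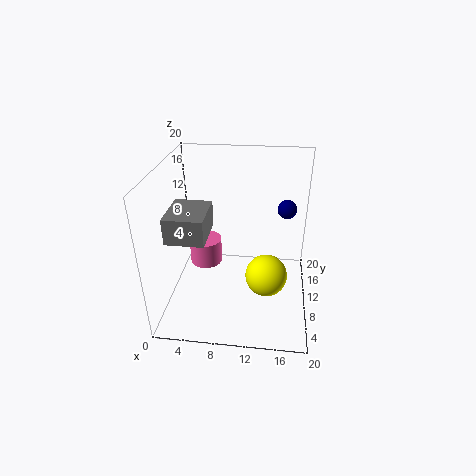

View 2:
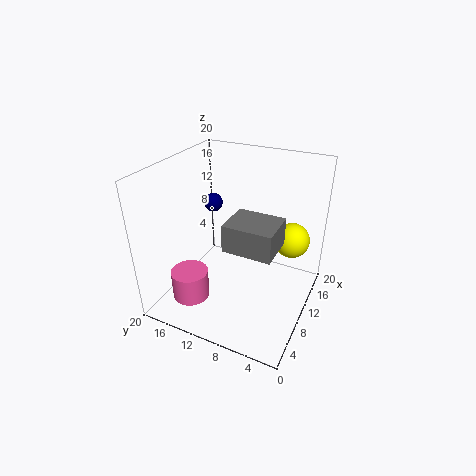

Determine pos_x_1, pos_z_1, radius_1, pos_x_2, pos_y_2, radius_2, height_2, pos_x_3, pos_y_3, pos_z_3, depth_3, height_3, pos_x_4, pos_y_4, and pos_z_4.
pos_x_1 = 16.75, pos_z_1 = 11, radius_1 = 1.5, pos_x_2 = 4.25, pos_y_2 = 14.5, radius_2 = 2.5, height_2 = 4, pos_x_3 = 2.25, pos_y_3 = 2.5, pos_z_3 = 13, depth_3 = 5.75, height_3 = 3.25, pos_x_4 = 14.25, pos_y_4 = 3.5, pos_z_4 = 9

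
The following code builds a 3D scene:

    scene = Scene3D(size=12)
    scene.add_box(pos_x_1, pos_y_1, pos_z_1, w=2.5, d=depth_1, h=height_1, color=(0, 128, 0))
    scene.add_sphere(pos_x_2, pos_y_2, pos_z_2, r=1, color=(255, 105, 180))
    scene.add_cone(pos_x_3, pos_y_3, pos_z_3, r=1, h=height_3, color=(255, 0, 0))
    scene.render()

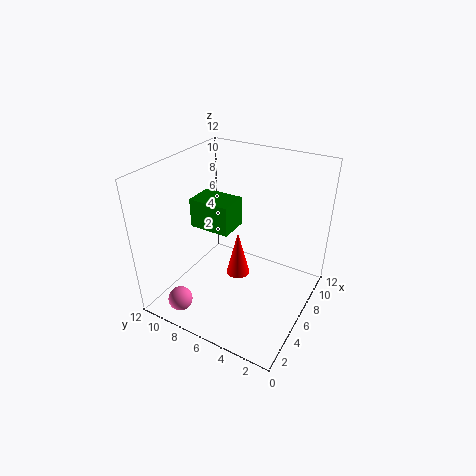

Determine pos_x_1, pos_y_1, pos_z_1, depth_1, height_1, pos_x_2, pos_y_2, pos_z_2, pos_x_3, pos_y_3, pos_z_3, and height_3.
pos_x_1 = 5; pos_y_1 = 6.5; pos_z_1 = 6.5; depth_1 = 3.5; height_1 = 2.5; pos_x_2 = 1.5; pos_y_2 = 9; pos_z_2 = 1.5; pos_x_3 = 6; pos_y_3 = 6; pos_z_3 = 2.5; height_3 = 4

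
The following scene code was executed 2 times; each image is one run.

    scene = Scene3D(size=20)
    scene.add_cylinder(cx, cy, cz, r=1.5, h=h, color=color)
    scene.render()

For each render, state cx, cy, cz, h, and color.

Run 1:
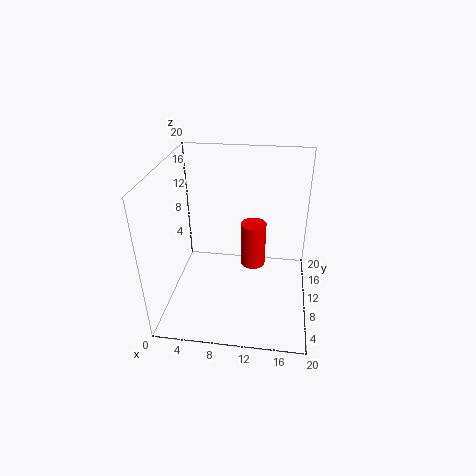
cx = 12.5, cy = 5.5, cz = 9.5, h = 5.5, color = 'red'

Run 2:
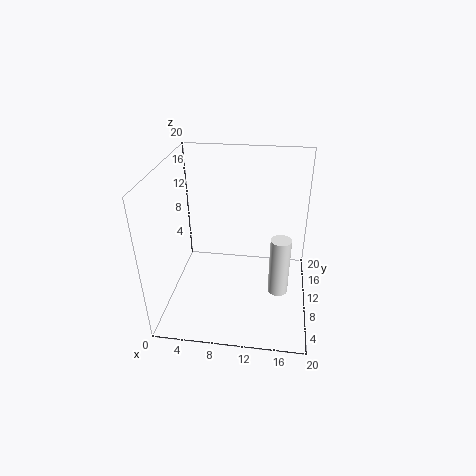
cx = 16, cy = 11, cz = 0.5, h = 9, color = 'white'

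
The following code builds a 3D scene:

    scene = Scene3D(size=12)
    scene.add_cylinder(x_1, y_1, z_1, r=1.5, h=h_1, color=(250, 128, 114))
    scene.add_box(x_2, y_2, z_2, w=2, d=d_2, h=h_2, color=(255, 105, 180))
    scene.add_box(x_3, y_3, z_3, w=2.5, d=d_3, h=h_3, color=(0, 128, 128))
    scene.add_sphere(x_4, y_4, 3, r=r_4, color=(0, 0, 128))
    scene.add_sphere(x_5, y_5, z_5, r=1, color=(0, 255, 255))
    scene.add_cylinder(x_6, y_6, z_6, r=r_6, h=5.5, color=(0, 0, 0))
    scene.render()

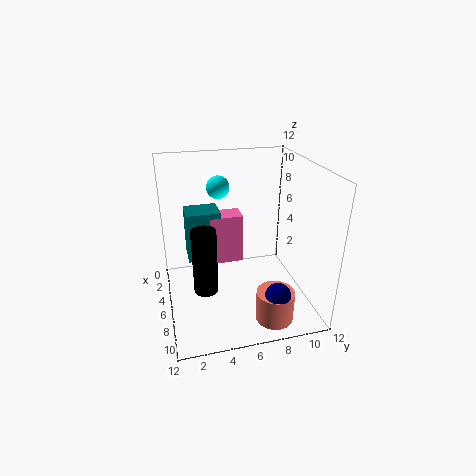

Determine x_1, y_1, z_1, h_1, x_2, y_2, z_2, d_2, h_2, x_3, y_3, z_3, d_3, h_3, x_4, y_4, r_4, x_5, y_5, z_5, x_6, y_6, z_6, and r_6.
x_1 = 10, y_1 = 8, z_1 = 0.5, h_1 = 2.5, x_2 = 2, y_2 = 4, z_2 = 2.5, d_2 = 3, h_2 = 4.5, x_3 = 1.5, y_3 = 2, z_3 = 3, d_3 = 3, h_3 = 4.5, x_4 = 10.5, y_4 = 8, r_4 = 1, x_5 = 3, y_5 = 5, z_5 = 9.5, x_6 = 7, y_6 = 3, z_6 = 2, r_6 = 1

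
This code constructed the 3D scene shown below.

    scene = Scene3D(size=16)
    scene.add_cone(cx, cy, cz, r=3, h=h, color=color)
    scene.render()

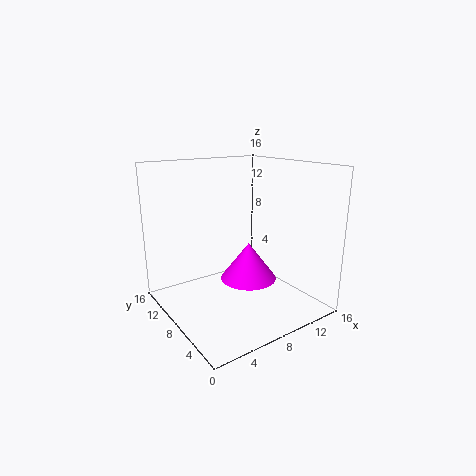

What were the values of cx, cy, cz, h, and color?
cx = 8; cy = 6; cz = 4; h = 4; color = 'magenta'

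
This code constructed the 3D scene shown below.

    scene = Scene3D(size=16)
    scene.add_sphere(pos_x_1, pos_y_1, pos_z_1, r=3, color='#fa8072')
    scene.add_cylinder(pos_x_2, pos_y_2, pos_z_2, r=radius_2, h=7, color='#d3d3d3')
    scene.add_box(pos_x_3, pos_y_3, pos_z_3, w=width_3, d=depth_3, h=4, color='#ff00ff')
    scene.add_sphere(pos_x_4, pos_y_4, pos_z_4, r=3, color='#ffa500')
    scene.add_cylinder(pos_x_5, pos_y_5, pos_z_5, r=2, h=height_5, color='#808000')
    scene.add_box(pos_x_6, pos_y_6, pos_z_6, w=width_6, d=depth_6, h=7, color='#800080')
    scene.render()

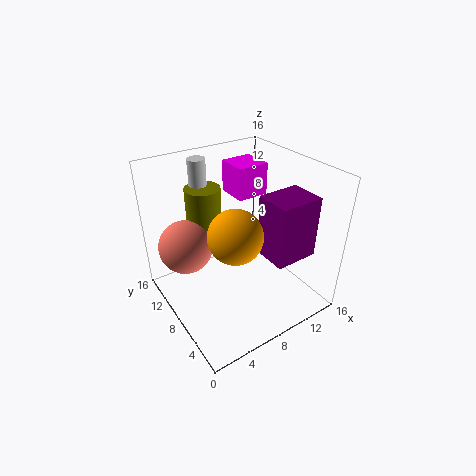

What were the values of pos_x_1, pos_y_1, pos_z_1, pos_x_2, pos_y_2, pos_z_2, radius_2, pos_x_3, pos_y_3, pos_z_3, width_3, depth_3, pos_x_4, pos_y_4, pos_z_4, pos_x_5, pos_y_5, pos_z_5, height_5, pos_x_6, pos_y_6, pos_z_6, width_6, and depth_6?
pos_x_1 = 3; pos_y_1 = 11; pos_z_1 = 7; pos_x_2 = 6; pos_y_2 = 13; pos_z_2 = 9; radius_2 = 1; pos_x_3 = 11; pos_y_3 = 12; pos_z_3 = 10; width_3 = 4; depth_3 = 4; pos_x_4 = 7; pos_y_4 = 7; pos_z_4 = 9; pos_x_5 = 6; pos_y_5 = 12; pos_z_5 = 8; height_5 = 5; pos_x_6 = 10; pos_y_6 = 3; pos_z_6 = 6; width_6 = 5; depth_6 = 4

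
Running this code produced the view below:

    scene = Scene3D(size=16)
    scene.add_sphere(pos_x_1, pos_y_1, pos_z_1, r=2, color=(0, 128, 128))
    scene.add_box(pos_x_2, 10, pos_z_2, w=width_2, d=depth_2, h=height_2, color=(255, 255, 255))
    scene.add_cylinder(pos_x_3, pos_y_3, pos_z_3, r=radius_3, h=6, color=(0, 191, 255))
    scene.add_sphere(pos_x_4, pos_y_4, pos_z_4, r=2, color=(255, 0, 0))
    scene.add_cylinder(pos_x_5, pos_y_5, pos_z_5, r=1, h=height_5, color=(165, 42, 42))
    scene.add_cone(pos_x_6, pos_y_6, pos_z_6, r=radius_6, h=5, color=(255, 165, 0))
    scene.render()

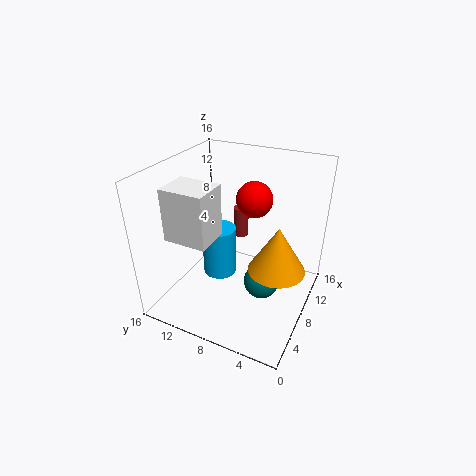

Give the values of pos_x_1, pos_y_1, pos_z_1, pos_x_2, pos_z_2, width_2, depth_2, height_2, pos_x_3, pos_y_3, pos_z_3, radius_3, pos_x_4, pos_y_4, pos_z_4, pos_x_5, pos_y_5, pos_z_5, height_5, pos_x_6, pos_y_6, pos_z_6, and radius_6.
pos_x_1 = 8
pos_y_1 = 5
pos_z_1 = 3
pos_x_2 = 4
pos_z_2 = 8
width_2 = 4
depth_2 = 5
height_2 = 6
pos_x_3 = 9
pos_y_3 = 11
pos_z_3 = 2
radius_3 = 2
pos_x_4 = 10
pos_y_4 = 7
pos_z_4 = 12
pos_x_5 = 15
pos_y_5 = 11
pos_z_5 = 4
height_5 = 4
pos_x_6 = 7
pos_y_6 = 3
pos_z_6 = 6
radius_6 = 3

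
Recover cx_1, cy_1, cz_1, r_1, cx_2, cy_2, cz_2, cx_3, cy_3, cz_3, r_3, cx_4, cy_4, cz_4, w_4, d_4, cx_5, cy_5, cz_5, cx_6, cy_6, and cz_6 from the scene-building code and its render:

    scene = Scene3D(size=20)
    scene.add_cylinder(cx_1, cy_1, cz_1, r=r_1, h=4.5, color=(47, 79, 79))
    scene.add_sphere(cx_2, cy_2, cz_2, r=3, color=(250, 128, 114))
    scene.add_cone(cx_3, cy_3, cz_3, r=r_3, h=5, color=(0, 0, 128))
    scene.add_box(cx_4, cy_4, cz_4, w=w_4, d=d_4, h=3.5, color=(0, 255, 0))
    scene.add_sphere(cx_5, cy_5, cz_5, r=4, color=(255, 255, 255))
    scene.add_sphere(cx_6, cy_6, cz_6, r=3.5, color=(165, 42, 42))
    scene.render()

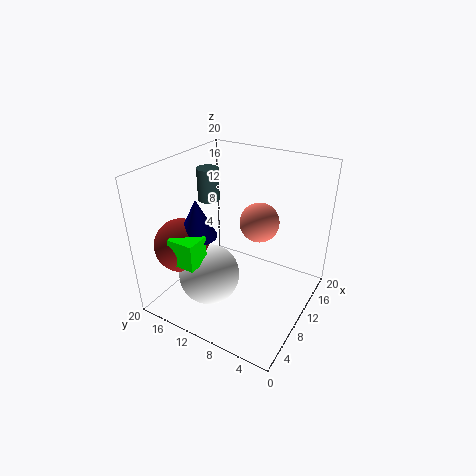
cx_1 = 10.5; cy_1 = 15; cz_1 = 14.5; r_1 = 1.5; cx_2 = 15.5; cy_2 = 9.5; cz_2 = 10; cx_3 = 5; cy_3 = 13; cz_3 = 12; r_3 = 2.5; cx_4 = 1; cy_4 = 11; cz_4 = 9.5; w_4 = 3; d_4 = 3.5; cx_5 = 5; cy_5 = 11.5; cz_5 = 6.5; cx_6 = 4; cy_6 = 15; cz_6 = 10.5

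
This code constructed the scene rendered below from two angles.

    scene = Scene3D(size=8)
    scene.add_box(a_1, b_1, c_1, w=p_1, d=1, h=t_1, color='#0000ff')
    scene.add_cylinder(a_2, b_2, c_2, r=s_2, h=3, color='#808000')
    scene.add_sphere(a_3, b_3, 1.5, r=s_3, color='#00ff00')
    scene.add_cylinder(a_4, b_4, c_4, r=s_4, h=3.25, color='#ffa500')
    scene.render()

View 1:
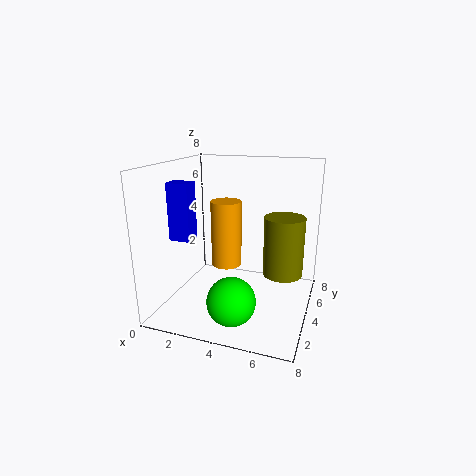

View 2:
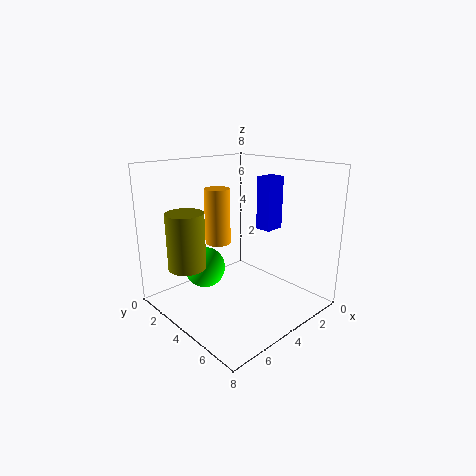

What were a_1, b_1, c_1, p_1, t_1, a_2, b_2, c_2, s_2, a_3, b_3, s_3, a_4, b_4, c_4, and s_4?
a_1 = 0.25, b_1 = 3, c_1 = 3.75, p_1 = 1.25, t_1 = 3.25, a_2 = 6.75, b_2 = 3, c_2 = 2.75, s_2 = 1, a_3 = 4.5, b_3 = 1.5, s_3 = 1.25, a_4 = 4, b_4 = 2.25, c_4 = 3.25, s_4 = 0.75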